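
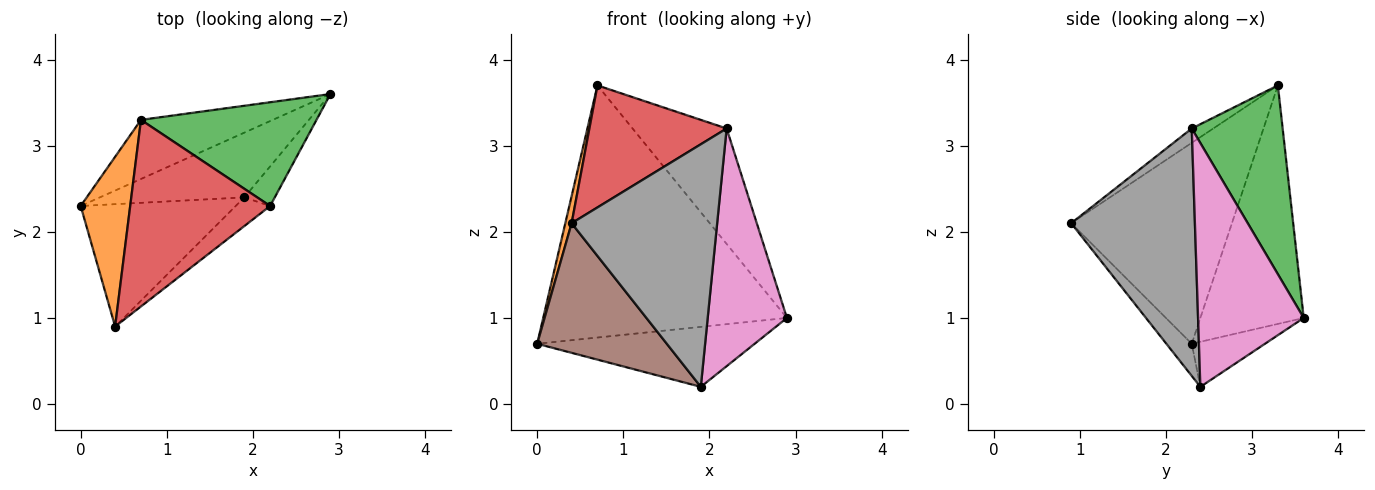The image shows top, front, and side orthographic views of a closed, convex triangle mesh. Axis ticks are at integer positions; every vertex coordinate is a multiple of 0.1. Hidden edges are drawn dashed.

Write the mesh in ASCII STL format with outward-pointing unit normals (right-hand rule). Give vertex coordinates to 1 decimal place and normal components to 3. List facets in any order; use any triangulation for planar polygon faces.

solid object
 facet normal -0.382 0.900 -0.211
  outer loop
   vertex 0.7 3.3 3.7
   vertex 2.9 3.6 1.0
   vertex 0.0 2.3 0.7
  endloop
 endfacet
 facet normal -0.970 -0.038 0.239
  outer loop
   vertex 0.7 3.3 3.7
   vertex 0.0 2.3 0.7
   vertex 0.4 0.9 2.1
  endloop
 endfacet
 facet normal 0.584 0.604 0.543
  outer loop
   vertex 2.2 2.3 3.2
   vertex 2.9 3.6 1.0
   vertex 0.7 3.3 3.7
  endloop
 endfacet
 facet normal -0.086 -0.545 0.834
  outer loop
   vertex 2.2 2.3 3.2
   vertex 0.7 3.3 3.7
   vertex 0.4 0.9 2.1
  endloop
 endfacet
 facet normal -0.223 0.663 -0.715
  outer loop
   vertex 1.9 2.4 0.2
   vertex 0.0 2.3 0.7
   vertex 2.9 3.6 1.0
  endloop
 endfacet
 facet normal -0.141 -0.720 -0.680
  outer loop
   vertex 1.9 2.4 0.2
   vertex 0.4 0.9 2.1
   vertex 0.0 2.3 0.7
  endloop
 endfacet
 facet normal 0.796 -0.597 -0.100
  outer loop
   vertex 1.9 2.4 0.2
   vertex 2.9 3.6 1.0
   vertex 2.2 2.3 3.2
  endloop
 endfacet
 facet normal 0.645 -0.759 -0.090
  outer loop
   vertex 1.9 2.4 0.2
   vertex 2.2 2.3 3.2
   vertex 0.4 0.9 2.1
  endloop
 endfacet
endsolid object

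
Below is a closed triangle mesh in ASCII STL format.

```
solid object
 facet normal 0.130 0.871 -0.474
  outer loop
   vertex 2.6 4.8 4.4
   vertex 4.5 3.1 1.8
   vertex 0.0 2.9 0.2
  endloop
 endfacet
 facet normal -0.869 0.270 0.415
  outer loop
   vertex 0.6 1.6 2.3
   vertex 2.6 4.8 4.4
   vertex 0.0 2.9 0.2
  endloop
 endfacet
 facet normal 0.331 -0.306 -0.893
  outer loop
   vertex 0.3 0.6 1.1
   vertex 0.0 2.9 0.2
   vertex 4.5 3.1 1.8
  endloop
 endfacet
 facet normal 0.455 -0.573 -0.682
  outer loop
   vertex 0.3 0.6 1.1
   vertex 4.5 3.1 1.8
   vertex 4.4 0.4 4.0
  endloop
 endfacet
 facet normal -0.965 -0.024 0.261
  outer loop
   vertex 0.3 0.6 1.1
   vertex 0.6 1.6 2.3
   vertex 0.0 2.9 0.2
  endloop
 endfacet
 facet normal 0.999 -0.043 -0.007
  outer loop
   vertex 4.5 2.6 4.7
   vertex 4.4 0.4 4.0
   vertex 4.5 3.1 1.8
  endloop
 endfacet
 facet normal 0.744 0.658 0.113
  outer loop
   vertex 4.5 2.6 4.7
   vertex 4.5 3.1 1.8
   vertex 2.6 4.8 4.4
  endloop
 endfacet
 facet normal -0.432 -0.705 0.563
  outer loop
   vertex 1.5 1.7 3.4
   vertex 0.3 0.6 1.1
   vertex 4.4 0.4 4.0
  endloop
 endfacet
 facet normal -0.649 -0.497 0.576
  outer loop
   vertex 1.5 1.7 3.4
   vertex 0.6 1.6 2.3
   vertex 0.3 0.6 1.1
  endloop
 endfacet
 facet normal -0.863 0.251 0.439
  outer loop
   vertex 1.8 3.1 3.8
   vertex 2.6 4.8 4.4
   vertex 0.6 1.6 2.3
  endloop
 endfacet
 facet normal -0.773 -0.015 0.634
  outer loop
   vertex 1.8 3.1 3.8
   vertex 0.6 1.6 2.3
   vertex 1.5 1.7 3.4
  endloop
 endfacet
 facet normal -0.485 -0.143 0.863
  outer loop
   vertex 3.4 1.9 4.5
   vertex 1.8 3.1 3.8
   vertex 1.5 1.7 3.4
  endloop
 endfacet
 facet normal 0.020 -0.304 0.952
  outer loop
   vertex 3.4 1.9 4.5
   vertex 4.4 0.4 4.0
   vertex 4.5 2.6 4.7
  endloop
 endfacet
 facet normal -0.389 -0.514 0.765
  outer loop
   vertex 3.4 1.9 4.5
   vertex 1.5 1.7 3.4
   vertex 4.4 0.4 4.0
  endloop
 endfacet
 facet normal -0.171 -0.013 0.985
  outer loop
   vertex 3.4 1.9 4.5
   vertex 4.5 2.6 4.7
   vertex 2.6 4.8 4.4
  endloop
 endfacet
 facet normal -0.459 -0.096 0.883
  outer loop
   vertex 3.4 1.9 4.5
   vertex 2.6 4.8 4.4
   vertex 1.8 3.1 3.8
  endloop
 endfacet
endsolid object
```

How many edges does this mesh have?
24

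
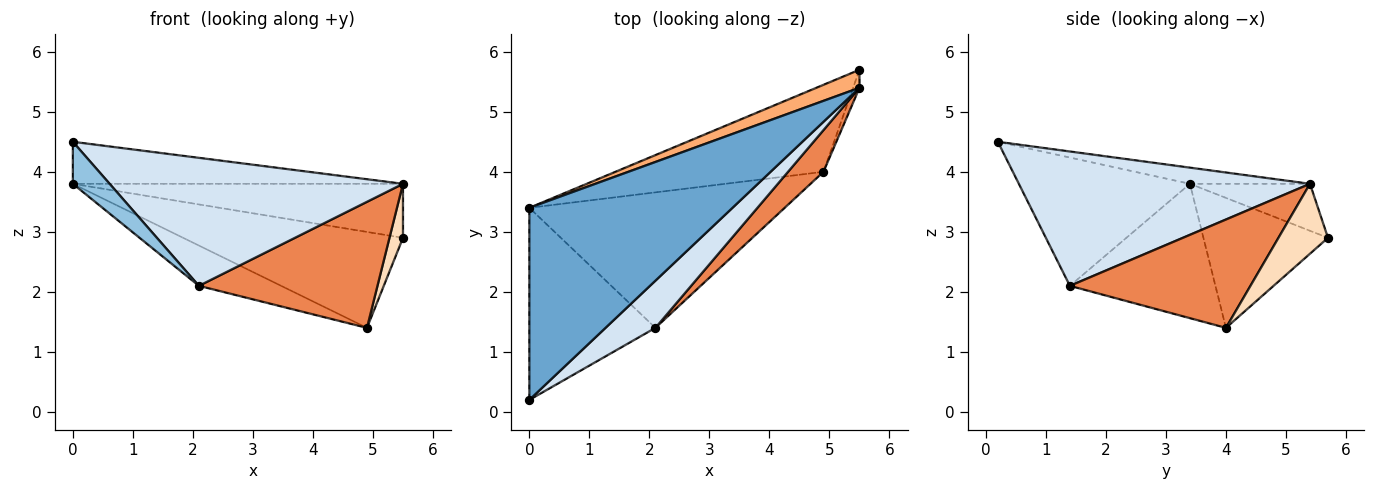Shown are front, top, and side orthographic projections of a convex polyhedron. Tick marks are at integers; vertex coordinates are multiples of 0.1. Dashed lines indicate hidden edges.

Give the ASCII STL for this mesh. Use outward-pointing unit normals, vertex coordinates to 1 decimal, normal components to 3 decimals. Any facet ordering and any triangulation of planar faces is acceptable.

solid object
 facet normal -0.077 0.213 0.974
  outer loop
   vertex 0.0 0.2 4.5
   vertex 5.5 5.4 3.8
   vertex 0.0 3.4 3.8
  endloop
 endfacet
 facet normal -0.705 -0.152 -0.693
  outer loop
   vertex 2.1 1.4 2.1
   vertex 0.0 0.2 4.5
   vertex 0.0 3.4 3.8
  endloop
 endfacet
 facet normal -0.450 0.255 -0.856
  outer loop
   vertex 2.1 1.4 2.1
   vertex 0.0 3.4 3.8
   vertex 4.9 4.0 1.4
  endloop
 endfacet
 facet normal 0.681 -0.687 0.253
  outer loop
   vertex 2.1 1.4 2.1
   vertex 5.5 5.4 3.8
   vertex 0.0 0.2 4.5
  endloop
 endfacet
 facet normal 0.693 -0.685 0.226
  outer loop
   vertex 2.1 1.4 2.1
   vertex 4.9 4.0 1.4
   vertex 5.5 5.4 3.8
  endloop
 endfacet
 facet normal -0.326 0.897 0.299
  outer loop
   vertex 5.5 5.7 2.9
   vertex 0.0 3.4 3.8
   vertex 5.5 5.4 3.8
  endloop
 endfacet
 facet normal -0.387 0.683 -0.619
  outer loop
   vertex 5.5 5.7 2.9
   vertex 4.9 4.0 1.4
   vertex 0.0 3.4 3.8
  endloop
 endfacet
 facet normal 0.961 -0.262 -0.087
  outer loop
   vertex 5.5 5.7 2.9
   vertex 5.5 5.4 3.8
   vertex 4.9 4.0 1.4
  endloop
 endfacet
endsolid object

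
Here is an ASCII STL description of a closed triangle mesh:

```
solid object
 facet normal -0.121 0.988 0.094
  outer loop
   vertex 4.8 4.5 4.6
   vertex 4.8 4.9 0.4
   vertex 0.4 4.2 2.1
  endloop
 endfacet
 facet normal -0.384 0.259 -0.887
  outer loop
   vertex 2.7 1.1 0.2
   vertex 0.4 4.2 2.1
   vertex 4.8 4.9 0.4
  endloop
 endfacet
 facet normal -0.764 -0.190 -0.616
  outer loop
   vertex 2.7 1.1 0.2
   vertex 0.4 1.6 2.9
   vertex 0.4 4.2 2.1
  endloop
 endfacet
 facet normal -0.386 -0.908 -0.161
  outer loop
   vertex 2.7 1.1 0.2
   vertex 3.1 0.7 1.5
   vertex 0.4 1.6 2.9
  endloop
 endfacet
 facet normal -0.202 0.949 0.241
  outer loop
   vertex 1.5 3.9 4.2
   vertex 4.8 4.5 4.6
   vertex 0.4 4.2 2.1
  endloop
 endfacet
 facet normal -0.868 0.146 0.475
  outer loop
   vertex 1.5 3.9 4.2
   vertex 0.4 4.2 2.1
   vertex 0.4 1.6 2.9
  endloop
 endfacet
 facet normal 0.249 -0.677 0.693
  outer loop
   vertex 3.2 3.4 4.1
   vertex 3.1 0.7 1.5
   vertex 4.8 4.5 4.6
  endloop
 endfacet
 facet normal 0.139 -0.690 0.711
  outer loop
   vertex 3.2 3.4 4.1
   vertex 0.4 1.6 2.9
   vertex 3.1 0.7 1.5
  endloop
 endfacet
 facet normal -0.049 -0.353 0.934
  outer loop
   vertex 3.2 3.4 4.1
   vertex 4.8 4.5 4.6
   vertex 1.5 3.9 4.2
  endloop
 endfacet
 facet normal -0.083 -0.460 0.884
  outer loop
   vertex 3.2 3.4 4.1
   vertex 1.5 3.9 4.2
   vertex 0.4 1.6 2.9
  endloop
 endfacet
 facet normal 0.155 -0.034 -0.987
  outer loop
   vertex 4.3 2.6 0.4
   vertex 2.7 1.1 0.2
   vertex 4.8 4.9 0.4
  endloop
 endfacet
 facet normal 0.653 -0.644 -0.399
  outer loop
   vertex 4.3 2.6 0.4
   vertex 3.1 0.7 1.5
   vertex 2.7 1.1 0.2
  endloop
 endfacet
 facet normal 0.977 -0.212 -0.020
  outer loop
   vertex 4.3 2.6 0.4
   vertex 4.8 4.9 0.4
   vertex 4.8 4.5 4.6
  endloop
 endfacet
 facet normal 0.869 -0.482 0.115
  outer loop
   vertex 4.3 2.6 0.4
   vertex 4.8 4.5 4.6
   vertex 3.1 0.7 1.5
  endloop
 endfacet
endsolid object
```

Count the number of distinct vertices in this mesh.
9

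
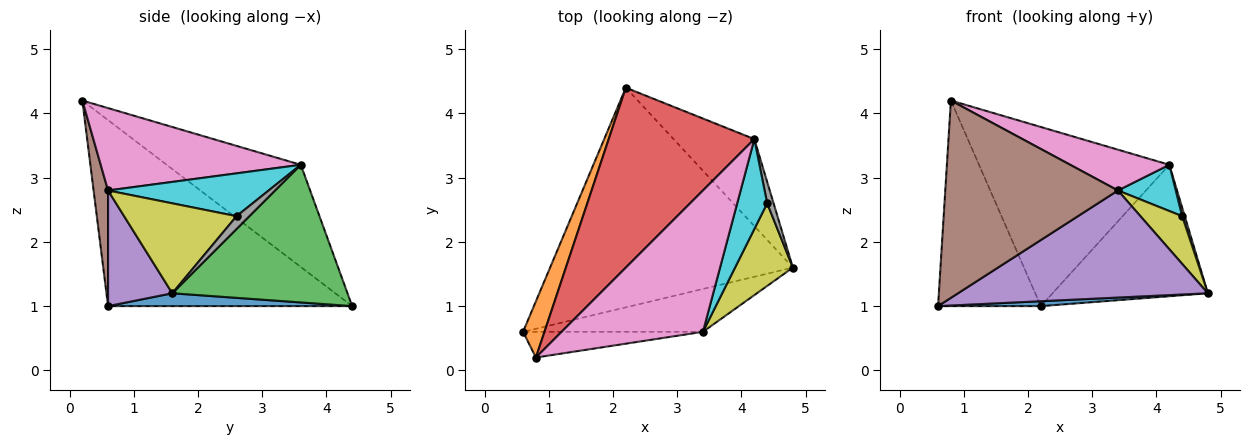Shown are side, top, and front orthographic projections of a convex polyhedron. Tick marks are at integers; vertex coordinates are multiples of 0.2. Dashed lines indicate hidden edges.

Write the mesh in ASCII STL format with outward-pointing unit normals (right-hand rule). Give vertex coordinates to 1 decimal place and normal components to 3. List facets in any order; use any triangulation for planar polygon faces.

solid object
 facet normal 0.053 -0.022 -0.998
  outer loop
   vertex 2.2 4.4 1.0
   vertex 4.8 1.6 1.2
   vertex 0.6 0.6 1.0
  endloop
 endfacet
 facet normal -0.916 0.386 0.106
  outer loop
   vertex 0.8 0.2 4.2
   vertex 2.2 4.4 1.0
   vertex 0.6 0.6 1.0
  endloop
 endfacet
 facet normal 0.685 0.607 -0.402
  outer loop
   vertex 4.2 3.6 3.2
   vertex 4.8 1.6 1.2
   vertex 2.2 4.4 1.0
  endloop
 endfacet
 facet normal -0.445 0.632 0.634
  outer loop
   vertex 4.2 3.6 3.2
   vertex 2.2 4.4 1.0
   vertex 0.8 0.2 4.2
  endloop
 endfacet
 facet normal 0.232 -0.903 -0.361
  outer loop
   vertex 3.4 0.6 2.8
   vertex 0.6 0.6 1.0
   vertex 4.8 1.6 1.2
  endloop
 endfacet
 facet normal 0.083 -0.988 -0.129
  outer loop
   vertex 3.4 0.6 2.8
   vertex 0.8 0.2 4.2
   vertex 0.6 0.6 1.0
  endloop
 endfacet
 facet normal 0.489 -0.242 0.838
  outer loop
   vertex 3.4 0.6 2.8
   vertex 4.2 3.6 3.2
   vertex 0.8 0.2 4.2
  endloop
 endfacet
 facet normal 0.880 -0.176 0.440
  outer loop
   vertex 4.4 2.6 2.4
   vertex 4.8 1.6 1.2
   vertex 4.2 3.6 3.2
  endloop
 endfacet
 facet normal 0.803 -0.298 0.516
  outer loop
   vertex 4.4 2.6 2.4
   vertex 3.4 0.6 2.8
   vertex 4.8 1.6 1.2
  endloop
 endfacet
 facet normal 0.786 -0.283 0.550
  outer loop
   vertex 4.4 2.6 2.4
   vertex 4.2 3.6 3.2
   vertex 3.4 0.6 2.8
  endloop
 endfacet
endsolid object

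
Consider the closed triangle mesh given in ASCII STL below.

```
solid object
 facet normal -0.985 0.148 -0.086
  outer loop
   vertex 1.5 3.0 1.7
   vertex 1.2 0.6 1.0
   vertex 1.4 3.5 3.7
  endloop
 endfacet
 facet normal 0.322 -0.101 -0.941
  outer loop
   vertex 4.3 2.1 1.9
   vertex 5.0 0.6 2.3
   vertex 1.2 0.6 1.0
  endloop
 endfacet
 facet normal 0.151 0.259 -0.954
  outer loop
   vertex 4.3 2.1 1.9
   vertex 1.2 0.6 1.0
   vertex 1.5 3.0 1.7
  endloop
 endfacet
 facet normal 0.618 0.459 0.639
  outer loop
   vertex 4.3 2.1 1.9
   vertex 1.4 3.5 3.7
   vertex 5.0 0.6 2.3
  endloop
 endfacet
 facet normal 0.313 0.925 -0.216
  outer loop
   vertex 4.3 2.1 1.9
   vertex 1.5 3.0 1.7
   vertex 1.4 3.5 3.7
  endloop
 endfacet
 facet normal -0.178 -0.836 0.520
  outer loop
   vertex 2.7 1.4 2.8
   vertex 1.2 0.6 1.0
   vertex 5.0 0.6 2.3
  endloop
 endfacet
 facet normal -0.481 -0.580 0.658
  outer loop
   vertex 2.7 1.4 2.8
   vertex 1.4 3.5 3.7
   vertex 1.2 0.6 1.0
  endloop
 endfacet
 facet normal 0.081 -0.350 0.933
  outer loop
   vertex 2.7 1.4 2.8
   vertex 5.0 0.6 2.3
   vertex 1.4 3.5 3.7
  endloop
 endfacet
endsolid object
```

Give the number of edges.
12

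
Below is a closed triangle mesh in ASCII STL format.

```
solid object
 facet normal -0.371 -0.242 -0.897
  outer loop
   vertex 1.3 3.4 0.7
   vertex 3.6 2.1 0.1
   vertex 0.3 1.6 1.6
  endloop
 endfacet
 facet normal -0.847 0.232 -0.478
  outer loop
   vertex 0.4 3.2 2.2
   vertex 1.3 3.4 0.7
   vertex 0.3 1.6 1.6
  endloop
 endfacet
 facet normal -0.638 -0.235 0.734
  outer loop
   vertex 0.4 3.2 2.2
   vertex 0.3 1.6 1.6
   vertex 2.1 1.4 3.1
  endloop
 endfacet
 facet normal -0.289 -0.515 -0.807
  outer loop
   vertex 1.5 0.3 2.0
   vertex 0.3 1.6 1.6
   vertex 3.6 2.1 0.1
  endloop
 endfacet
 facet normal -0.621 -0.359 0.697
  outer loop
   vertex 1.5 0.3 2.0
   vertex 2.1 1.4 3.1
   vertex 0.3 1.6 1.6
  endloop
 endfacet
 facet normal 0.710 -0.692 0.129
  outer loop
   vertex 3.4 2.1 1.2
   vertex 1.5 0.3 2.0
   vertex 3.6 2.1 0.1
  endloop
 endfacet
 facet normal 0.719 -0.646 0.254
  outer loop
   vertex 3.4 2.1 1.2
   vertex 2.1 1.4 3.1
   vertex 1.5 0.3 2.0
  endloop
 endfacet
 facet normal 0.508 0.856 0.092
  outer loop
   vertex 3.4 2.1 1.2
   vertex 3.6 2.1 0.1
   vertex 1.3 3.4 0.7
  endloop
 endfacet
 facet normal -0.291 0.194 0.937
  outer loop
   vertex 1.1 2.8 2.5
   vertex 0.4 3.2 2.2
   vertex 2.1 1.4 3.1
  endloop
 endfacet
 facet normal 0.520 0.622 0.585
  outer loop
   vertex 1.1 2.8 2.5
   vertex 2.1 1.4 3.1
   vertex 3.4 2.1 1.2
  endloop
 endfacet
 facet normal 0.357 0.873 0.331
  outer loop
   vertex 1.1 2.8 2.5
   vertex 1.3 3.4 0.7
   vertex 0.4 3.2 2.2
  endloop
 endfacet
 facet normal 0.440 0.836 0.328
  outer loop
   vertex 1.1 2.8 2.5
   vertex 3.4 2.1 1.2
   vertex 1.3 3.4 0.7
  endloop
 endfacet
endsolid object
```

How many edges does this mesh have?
18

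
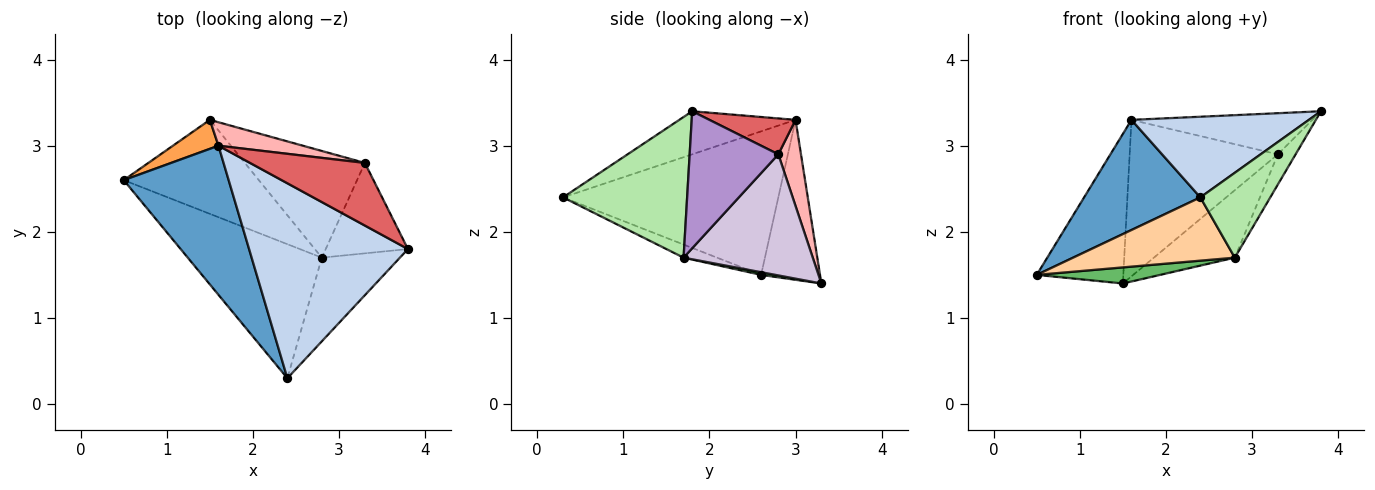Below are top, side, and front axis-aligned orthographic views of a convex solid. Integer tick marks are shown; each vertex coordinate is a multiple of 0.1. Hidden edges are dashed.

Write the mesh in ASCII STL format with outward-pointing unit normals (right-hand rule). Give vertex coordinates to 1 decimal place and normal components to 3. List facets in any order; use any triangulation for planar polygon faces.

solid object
 facet normal -0.740 -0.400 0.541
  outer loop
   vertex 1.6 3.0 3.3
   vertex 0.5 2.6 1.5
   vertex 2.4 0.3 2.4
  endloop
 endfacet
 facet normal -0.243 -0.371 0.896
  outer loop
   vertex 1.6 3.0 3.3
   vertex 2.4 0.3 2.4
   vertex 3.8 1.8 3.4
  endloop
 endfacet
 facet normal -0.556 0.816 0.158
  outer loop
   vertex 1.6 3.0 3.3
   vertex 1.5 3.3 1.4
   vertex 0.5 2.6 1.5
  endloop
 endfacet
 facet normal -0.088 -0.425 -0.901
  outer loop
   vertex 2.8 1.7 1.7
   vertex 2.4 0.3 2.4
   vertex 0.5 2.6 1.5
  endloop
 endfacet
 facet normal 0.020 -0.169 -0.985
  outer loop
   vertex 2.8 1.7 1.7
   vertex 0.5 2.6 1.5
   vertex 1.5 3.3 1.4
  endloop
 endfacet
 facet normal 0.784 -0.442 -0.435
  outer loop
   vertex 2.8 1.7 1.7
   vertex 3.8 1.8 3.4
   vertex 2.4 0.3 2.4
  endloop
 endfacet
 facet normal 0.253 0.531 0.809
  outer loop
   vertex 3.3 2.8 2.9
   vertex 1.6 3.0 3.3
   vertex 3.8 1.8 3.4
  endloop
 endfacet
 facet normal 0.150 0.978 0.147
  outer loop
   vertex 3.3 2.8 2.9
   vertex 1.5 3.3 1.4
   vertex 1.6 3.0 3.3
  endloop
 endfacet
 facet normal 0.845 0.169 -0.507
  outer loop
   vertex 3.3 2.8 2.9
   vertex 3.8 1.8 3.4
   vertex 2.8 1.7 1.7
  endloop
 endfacet
 facet normal 0.649 0.407 -0.643
  outer loop
   vertex 3.3 2.8 2.9
   vertex 2.8 1.7 1.7
   vertex 1.5 3.3 1.4
  endloop
 endfacet
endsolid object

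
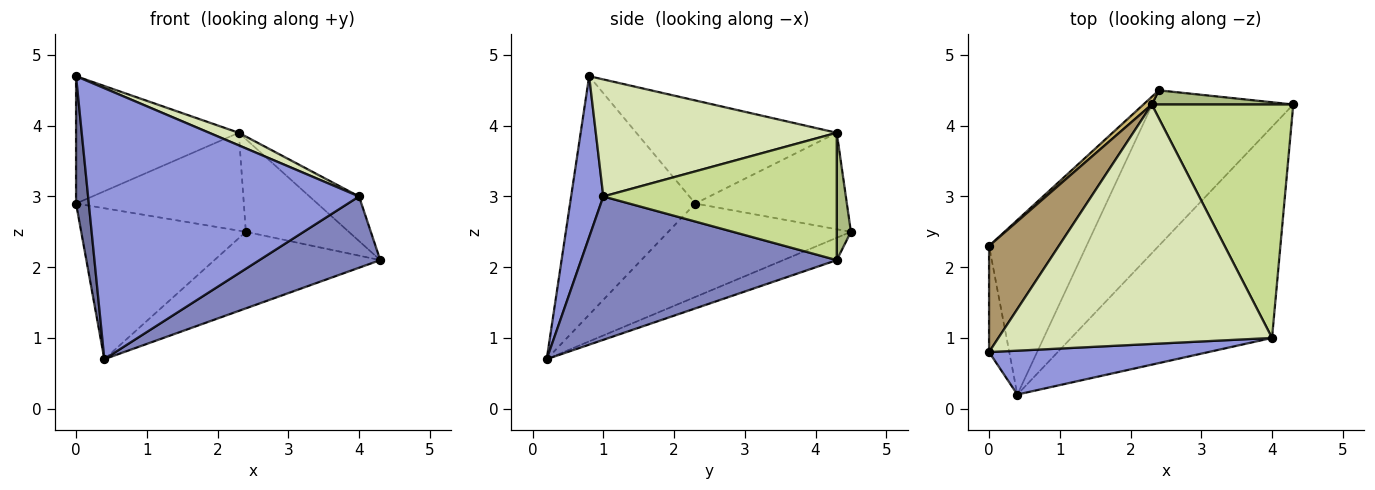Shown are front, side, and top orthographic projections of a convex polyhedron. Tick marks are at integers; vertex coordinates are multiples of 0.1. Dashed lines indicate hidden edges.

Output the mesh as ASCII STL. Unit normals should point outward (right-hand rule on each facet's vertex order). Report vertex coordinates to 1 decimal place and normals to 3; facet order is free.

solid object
 facet normal -0.991 -0.101 -0.084
  outer loop
   vertex 0.0 0.8 4.7
   vertex 0.0 2.3 2.9
   vertex 0.4 0.2 0.7
  endloop
 endfacet
 facet normal 0.560 -0.265 -0.785
  outer loop
   vertex 4.0 1.0 3.0
   vertex 0.4 0.2 0.7
   vertex 4.3 4.3 2.1
  endloop
 endfacet
 facet normal 0.116 -0.980 0.159
  outer loop
   vertex 4.0 1.0 3.0
   vertex 0.0 0.8 4.7
   vertex 0.4 0.2 0.7
  endloop
 endfacet
 facet normal -0.587 0.529 -0.612
  outer loop
   vertex 2.4 4.5 2.5
   vertex 0.4 0.2 0.7
   vertex 0.0 2.3 2.9
  endloop
 endfacet
 facet normal -0.141 0.437 -0.888
  outer loop
   vertex 2.4 4.5 2.5
   vertex 4.3 4.3 2.1
   vertex 0.4 0.2 0.7
  endloop
 endfacet
 facet normal 0.135 0.980 0.150
  outer loop
   vertex 2.3 4.3 3.9
   vertex 4.3 4.3 2.1
   vertex 2.4 4.5 2.5
  endloop
 endfacet
 facet normal 0.662 0.140 0.736
  outer loop
   vertex 2.3 4.3 3.9
   vertex 4.0 1.0 3.0
   vertex 4.3 4.3 2.1
  endloop
 endfacet
 facet normal 0.393 -0.048 0.918
  outer loop
   vertex 2.3 4.3 3.9
   vertex 0.0 0.8 4.7
   vertex 4.0 1.0 3.0
  endloop
 endfacet
 facet normal -0.687 0.558 0.465
  outer loop
   vertex 2.3 4.3 3.9
   vertex 0.0 2.3 2.9
   vertex 0.0 0.8 4.7
  endloop
 endfacet
 facet normal -0.669 0.741 0.058
  outer loop
   vertex 2.3 4.3 3.9
   vertex 2.4 4.5 2.5
   vertex 0.0 2.3 2.9
  endloop
 endfacet
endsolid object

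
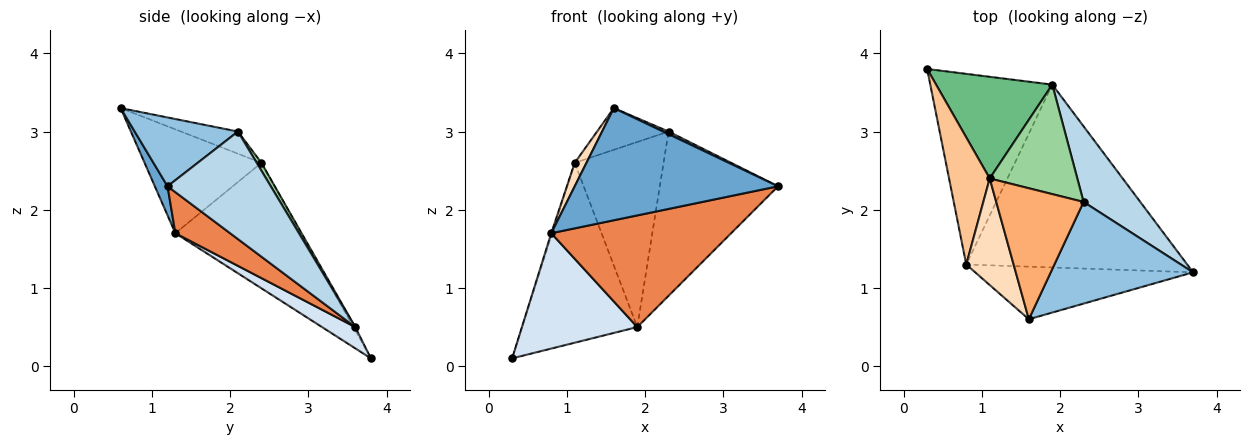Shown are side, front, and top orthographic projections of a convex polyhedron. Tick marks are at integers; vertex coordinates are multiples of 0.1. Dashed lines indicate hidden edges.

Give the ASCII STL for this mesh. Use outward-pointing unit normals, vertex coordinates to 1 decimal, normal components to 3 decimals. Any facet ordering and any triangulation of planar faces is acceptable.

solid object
 facet normal 0.057 -0.904 -0.424
  outer loop
   vertex 0.8 1.3 1.7
   vertex 3.7 1.2 2.3
   vertex 1.6 0.6 3.3
  endloop
 endfacet
 facet normal 0.435 -0.023 0.900
  outer loop
   vertex 2.3 2.1 3.0
   vertex 1.6 0.6 3.3
   vertex 3.7 1.2 2.3
  endloop
 endfacet
 facet normal 0.621 0.712 0.328
  outer loop
   vertex 1.9 3.6 0.5
   vertex 2.3 2.1 3.0
   vertex 3.7 1.2 2.3
  endloop
 endfacet
 facet normal 0.148 -0.512 -0.846
  outer loop
   vertex 1.9 3.6 0.5
   vertex 0.8 1.3 1.7
   vertex 0.3 3.8 0.1
  endloop
 endfacet
 facet normal 0.157 -0.515 -0.843
  outer loop
   vertex 1.9 3.6 0.5
   vertex 3.7 1.2 2.3
   vertex 0.8 1.3 1.7
  endloop
 endfacet
 facet normal -0.235 0.295 0.926
  outer loop
   vertex 1.1 2.4 2.6
   vertex 1.6 0.6 3.3
   vertex 2.3 2.1 3.0
  endloop
 endfacet
 facet normal -0.951 0.007 0.308
  outer loop
   vertex 1.1 2.4 2.6
   vertex 0.3 3.8 0.1
   vertex 0.8 1.3 1.7
  endloop
 endfacet
 facet normal -0.906 -0.091 0.413
  outer loop
   vertex 1.1 2.4 2.6
   vertex 0.8 1.3 1.7
   vertex 1.6 0.6 3.3
  endloop
 endfacet
 facet normal -0.014 0.870 0.492
  outer loop
   vertex 1.1 2.4 2.6
   vertex 1.9 3.6 0.5
   vertex 0.3 3.8 0.1
  endloop
 endfacet
 facet normal 0.045 0.860 0.509
  outer loop
   vertex 1.1 2.4 2.6
   vertex 2.3 2.1 3.0
   vertex 1.9 3.6 0.5
  endloop
 endfacet
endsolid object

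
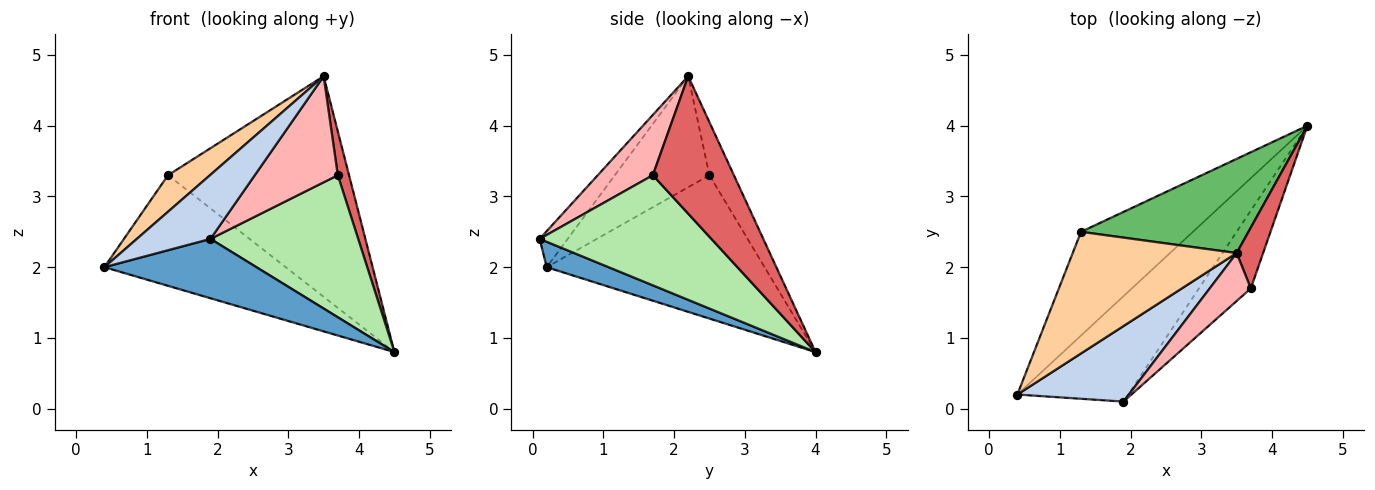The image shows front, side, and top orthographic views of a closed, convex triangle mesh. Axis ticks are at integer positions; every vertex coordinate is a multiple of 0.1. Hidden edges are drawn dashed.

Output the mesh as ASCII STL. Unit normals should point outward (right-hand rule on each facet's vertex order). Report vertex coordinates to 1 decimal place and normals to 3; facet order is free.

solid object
 facet normal 0.196 -0.481 -0.855
  outer loop
   vertex 1.9 0.1 2.4
   vertex 0.4 0.2 2.0
   vertex 4.5 4.0 0.8
  endloop
 endfacet
 facet normal -0.239 -0.628 0.740
  outer loop
   vertex 3.5 2.2 4.7
   vertex 0.4 0.2 2.0
   vertex 1.9 0.1 2.4
  endloop
 endfacet
 facet normal -0.659 0.549 -0.514
  outer loop
   vertex 1.3 2.5 3.3
   vertex 4.5 4.0 0.8
   vertex 0.4 0.2 2.0
  endloop
 endfacet
 facet normal -0.544 -0.241 0.804
  outer loop
   vertex 1.3 2.5 3.3
   vertex 0.4 0.2 2.0
   vertex 3.5 2.2 4.7
  endloop
 endfacet
 facet normal -0.123 0.913 0.390
  outer loop
   vertex 1.3 2.5 3.3
   vertex 3.5 2.2 4.7
   vertex 4.5 4.0 0.8
  endloop
 endfacet
 facet normal 0.714 -0.614 -0.336
  outer loop
   vertex 3.7 1.7 3.3
   vertex 1.9 0.1 2.4
   vertex 4.5 4.0 0.8
  endloop
 endfacet
 facet normal 0.973 -0.135 0.187
  outer loop
   vertex 3.7 1.7 3.3
   vertex 4.5 4.0 0.8
   vertex 3.5 2.2 4.7
  endloop
 endfacet
 facet normal 0.517 -0.780 0.352
  outer loop
   vertex 3.7 1.7 3.3
   vertex 3.5 2.2 4.7
   vertex 1.9 0.1 2.4
  endloop
 endfacet
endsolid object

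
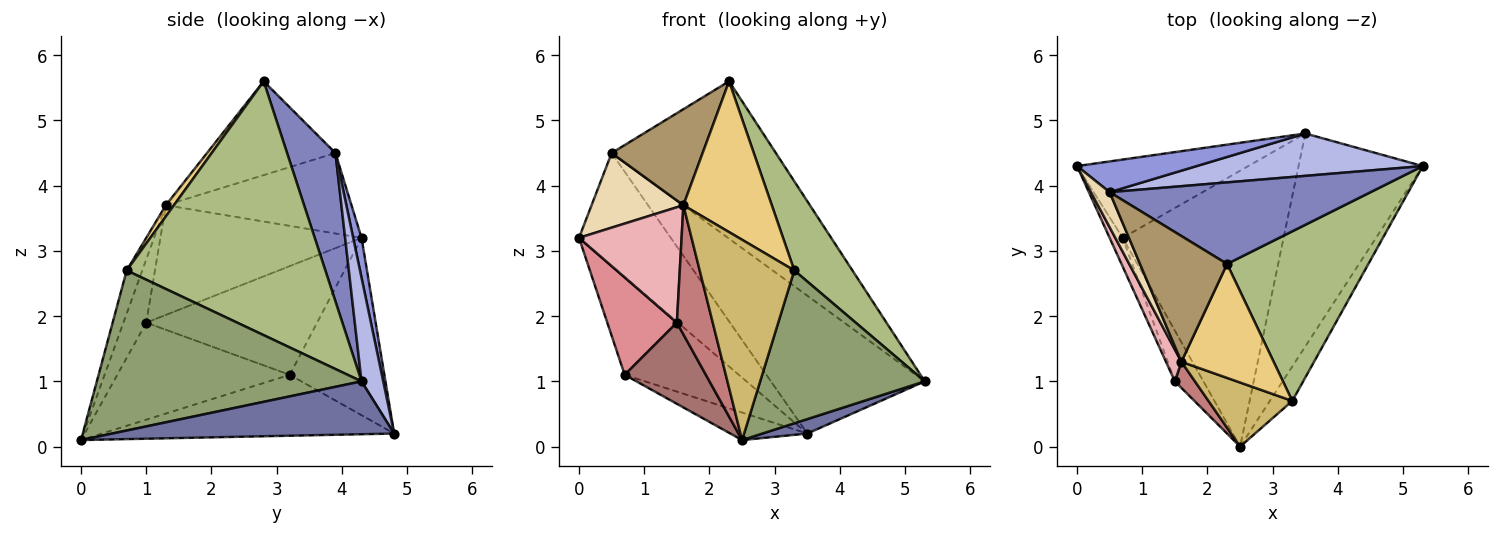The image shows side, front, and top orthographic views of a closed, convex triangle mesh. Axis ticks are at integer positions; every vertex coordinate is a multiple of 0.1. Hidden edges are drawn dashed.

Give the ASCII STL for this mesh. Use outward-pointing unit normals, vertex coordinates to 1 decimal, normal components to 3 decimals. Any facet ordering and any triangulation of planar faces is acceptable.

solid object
 facet normal 0.391 -0.062 -0.918
  outer loop
   vertex 3.5 4.8 0.2
   vertex 5.3 4.3 1.0
   vertex 2.5 0.0 0.1
  endloop
 endfacet
 facet normal 0.253 0.859 0.445
  outer loop
   vertex 0.5 3.9 4.5
   vertex 2.3 2.8 5.6
   vertex 5.3 4.3 1.0
  endloop
 endfacet
 facet normal 0.087 0.961 0.262
  outer loop
   vertex 0.5 3.9 4.5
   vertex 3.5 4.8 0.2
   vertex 0.0 4.3 3.2
  endloop
 endfacet
 facet normal 0.134 0.947 0.291
  outer loop
   vertex 0.5 3.9 4.5
   vertex 5.3 4.3 1.0
   vertex 3.5 4.8 0.2
  endloop
 endfacet
 facet normal 0.843 -0.524 -0.118
  outer loop
   vertex 3.3 0.7 2.7
   vertex 2.5 0.0 0.1
   vertex 5.3 4.3 1.0
  endloop
 endfacet
 facet normal 0.846 -0.248 0.471
  outer loop
   vertex 3.3 0.7 2.7
   vertex 5.3 4.3 1.0
   vertex 2.3 2.8 5.6
  endloop
 endfacet
 facet normal -0.543 0.656 -0.524
  outer loop
   vertex 0.7 3.2 1.1
   vertex 0.0 4.3 3.2
   vertex 3.5 4.8 0.2
  endloop
 endfacet
 facet normal -0.352 0.093 -0.931
  outer loop
   vertex 0.7 3.2 1.1
   vertex 3.5 4.8 0.2
   vertex 2.5 0.0 0.1
  endloop
 endfacet
 facet normal -0.651 -0.461 0.604
  outer loop
   vertex 1.6 1.3 3.7
   vertex 2.3 2.8 5.6
   vertex 0.5 3.9 4.5
  endloop
 endfacet
 facet normal -0.155 -0.941 0.301
  outer loop
   vertex 1.6 1.3 3.7
   vertex 2.5 0.0 0.1
   vertex 3.3 0.7 2.7
  endloop
 endfacet
 facet normal 0.073 -0.796 0.601
  outer loop
   vertex 1.6 1.3 3.7
   vertex 3.3 0.7 2.7
   vertex 2.3 2.8 5.6
  endloop
 endfacet
 facet normal -0.878 -0.434 0.204
  outer loop
   vertex 1.6 1.3 3.7
   vertex 0.5 3.9 4.5
   vertex 0.0 4.3 3.2
  endloop
 endfacet
 facet normal -0.874 -0.411 -0.257
  outer loop
   vertex 1.5 1.0 1.9
   vertex 0.7 3.2 1.1
   vertex 2.5 0.0 0.1
  endloop
 endfacet
 facet normal -0.529 -0.832 0.168
  outer loop
   vertex 1.5 1.0 1.9
   vertex 2.5 0.0 0.1
   vertex 1.6 1.3 3.7
  endloop
 endfacet
 facet normal -0.920 -0.375 -0.110
  outer loop
   vertex 1.5 1.0 1.9
   vertex 0.0 4.3 3.2
   vertex 0.7 3.2 1.1
  endloop
 endfacet
 facet normal -0.884 -0.451 0.124
  outer loop
   vertex 1.5 1.0 1.9
   vertex 1.6 1.3 3.7
   vertex 0.0 4.3 3.2
  endloop
 endfacet
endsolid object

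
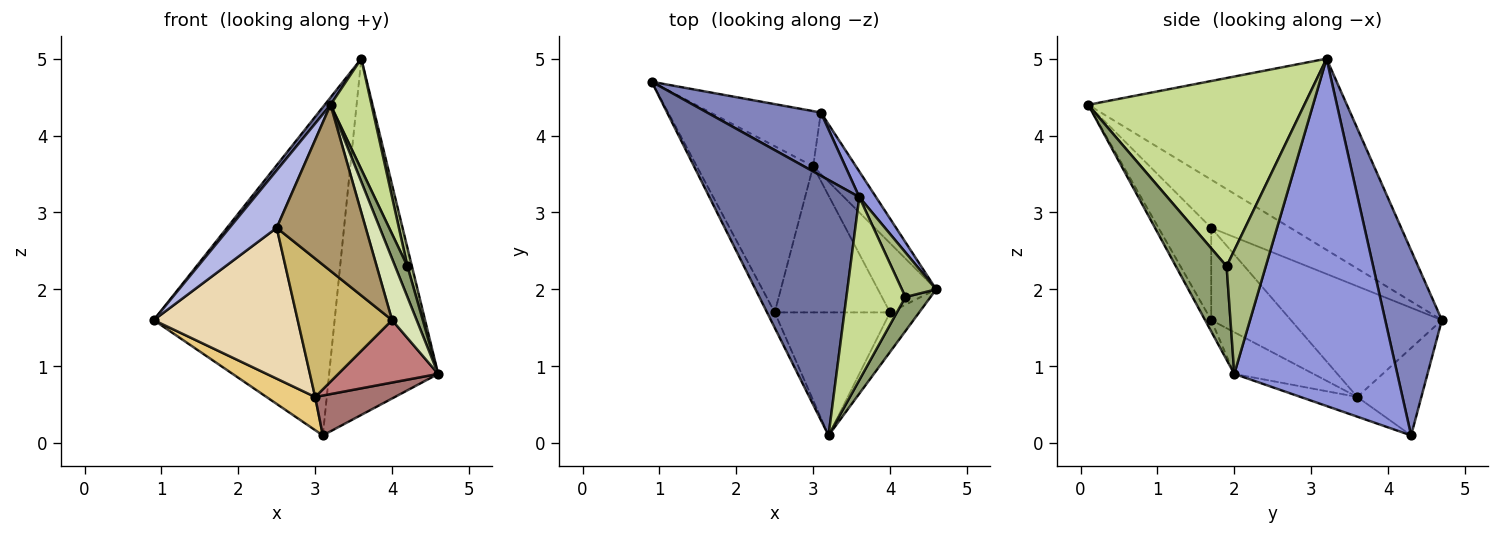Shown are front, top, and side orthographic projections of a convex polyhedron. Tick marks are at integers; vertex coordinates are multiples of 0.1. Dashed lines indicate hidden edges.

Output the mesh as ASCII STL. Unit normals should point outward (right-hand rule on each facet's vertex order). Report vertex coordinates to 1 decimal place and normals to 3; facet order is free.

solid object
 facet normal -0.787 -0.018 0.617
  outer loop
   vertex 3.6 3.2 5.0
   vertex 0.9 4.7 1.6
   vertex 3.2 0.1 4.4
  endloop
 endfacet
 facet normal 0.294 0.939 0.181
  outer loop
   vertex 3.1 4.3 0.1
   vertex 0.9 4.7 1.6
   vertex 3.6 3.2 5.0
  endloop
 endfacet
 facet normal 0.831 0.556 0.040
  outer loop
   vertex 3.1 4.3 0.1
   vertex 3.6 3.2 5.0
   vertex 4.6 2.0 0.9
  endloop
 endfacet
 facet normal -0.851 -0.508 -0.136
  outer loop
   vertex 2.5 1.7 2.8
   vertex 3.2 0.1 4.4
   vertex 0.9 4.7 1.6
  endloop
 endfacet
 facet normal 0.940 -0.228 0.252
  outer loop
   vertex 4.2 1.9 2.3
   vertex 3.2 0.1 4.4
   vertex 4.6 2.0 0.9
  endloop
 endfacet
 facet normal 0.958 -0.110 0.266
  outer loop
   vertex 4.2 1.9 2.3
   vertex 4.6 2.0 0.9
   vertex 3.6 3.2 5.0
  endloop
 endfacet
 facet normal 0.939 -0.178 0.294
  outer loop
   vertex 4.2 1.9 2.3
   vertex 3.6 3.2 5.0
   vertex 3.2 0.1 4.4
  endloop
 endfacet
 facet normal -0.206 -0.823 -0.529
  outer loop
   vertex 4.0 1.7 1.6
   vertex 4.6 2.0 0.9
   vertex 3.2 0.1 4.4
  endloop
 endfacet
 facet normal -0.430 -0.726 -0.537
  outer loop
   vertex 4.0 1.7 1.6
   vertex 3.2 0.1 4.4
   vertex 2.5 1.7 2.8
  endloop
 endfacet
 facet normal -0.502 -0.595 -0.628
  outer loop
   vertex 3.0 3.6 0.6
   vertex 4.0 1.7 1.6
   vertex 2.5 1.7 2.8
  endloop
 endfacet
 facet normal -0.561 -0.427 -0.709
  outer loop
   vertex 3.0 3.6 0.6
   vertex 0.9 4.7 1.6
   vertex 3.1 4.3 0.1
  endloop
 endfacet
 facet normal -0.576 -0.549 -0.605
  outer loop
   vertex 3.0 3.6 0.6
   vertex 2.5 1.7 2.8
   vertex 0.9 4.7 1.6
  endloop
 endfacet
 facet normal -0.361 -0.507 -0.783
  outer loop
   vertex 3.0 3.6 0.6
   vertex 3.1 4.3 0.1
   vertex 4.6 2.0 0.9
  endloop
 endfacet
 facet normal -0.469 -0.592 -0.656
  outer loop
   vertex 3.0 3.6 0.6
   vertex 4.6 2.0 0.9
   vertex 4.0 1.7 1.6
  endloop
 endfacet
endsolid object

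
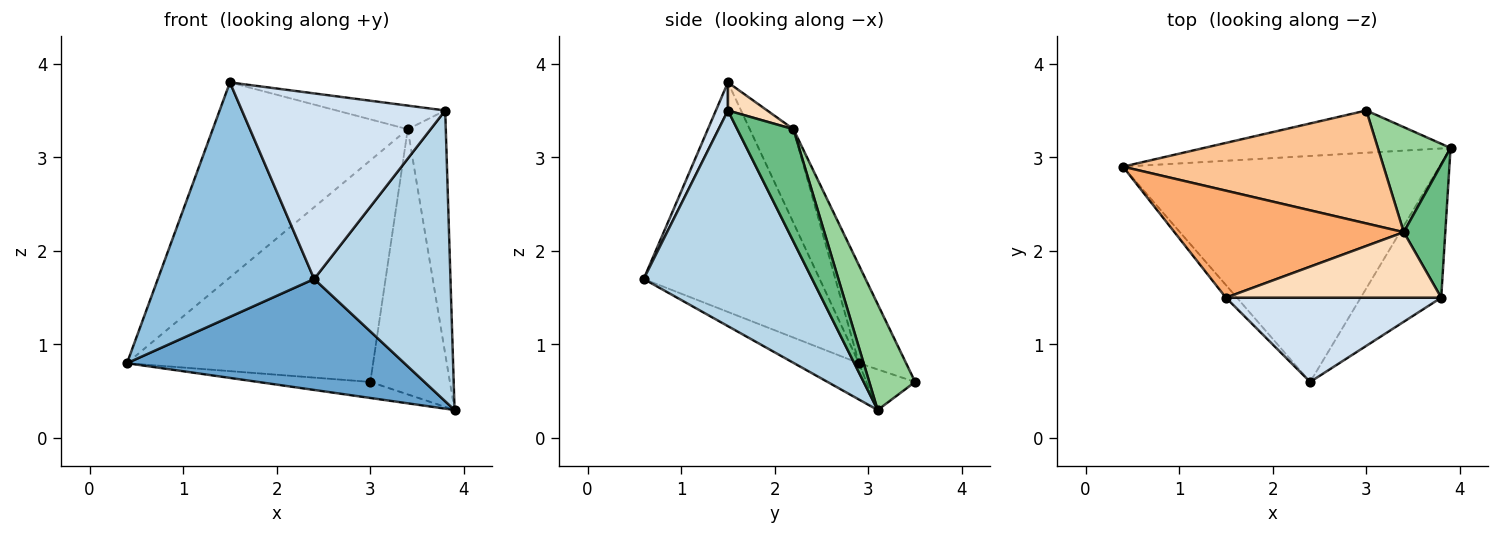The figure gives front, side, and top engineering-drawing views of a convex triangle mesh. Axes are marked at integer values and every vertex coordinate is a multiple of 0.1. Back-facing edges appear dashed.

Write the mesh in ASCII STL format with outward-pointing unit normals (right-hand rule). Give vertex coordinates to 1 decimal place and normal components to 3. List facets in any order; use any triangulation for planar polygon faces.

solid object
 facet normal -0.102 -0.439 -0.893
  outer loop
   vertex 2.4 0.6 1.7
   vertex 0.4 2.9 0.8
   vertex 3.9 3.1 0.3
  endloop
 endfacet
 facet normal -0.747 -0.664 -0.036
  outer loop
   vertex 1.5 1.5 3.8
   vertex 0.4 2.9 0.8
   vertex 2.4 0.6 1.7
  endloop
 endfacet
 facet normal 0.747 -0.604 -0.279
  outer loop
   vertex 3.8 1.5 3.5
   vertex 2.4 0.6 1.7
   vertex 3.9 3.1 0.3
  endloop
 endfacet
 facet normal 0.054 -0.909 0.413
  outer loop
   vertex 3.8 1.5 3.5
   vertex 1.5 1.5 3.8
   vertex 2.4 0.6 1.7
  endloop
 endfacet
 facet normal -0.152 0.351 -0.924
  outer loop
   vertex 3.0 3.5 0.6
   vertex 3.9 3.1 0.3
   vertex 0.4 2.9 0.8
  endloop
 endfacet
 facet normal -0.193 0.860 0.472
  outer loop
   vertex 3.4 2.2 3.3
   vertex 0.4 2.9 0.8
   vertex 1.5 1.5 3.8
  endloop
 endfacet
 facet normal -0.168 0.878 0.448
  outer loop
   vertex 3.4 2.2 3.3
   vertex 3.0 3.5 0.6
   vertex 0.4 2.9 0.8
  endloop
 endfacet
 facet normal 0.122 0.336 0.934
  outer loop
   vertex 3.4 2.2 3.3
   vertex 1.5 1.5 3.8
   vertex 3.8 1.5 3.5
  endloop
 endfacet
 facet normal 0.792 0.536 0.293
  outer loop
   vertex 3.4 2.2 3.3
   vertex 3.8 1.5 3.5
   vertex 3.9 3.1 0.3
  endloop
 endfacet
 facet normal 0.472 0.819 0.325
  outer loop
   vertex 3.4 2.2 3.3
   vertex 3.9 3.1 0.3
   vertex 3.0 3.5 0.6
  endloop
 endfacet
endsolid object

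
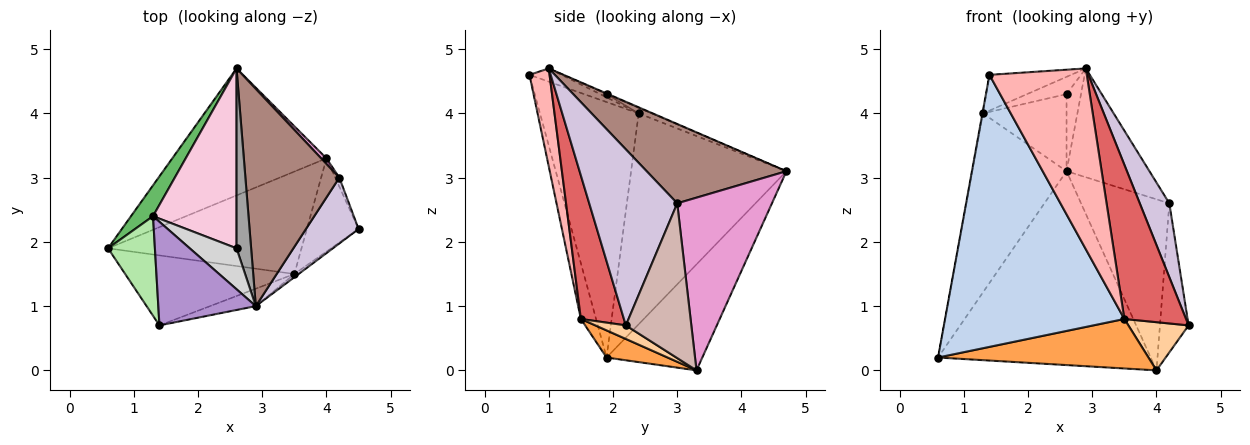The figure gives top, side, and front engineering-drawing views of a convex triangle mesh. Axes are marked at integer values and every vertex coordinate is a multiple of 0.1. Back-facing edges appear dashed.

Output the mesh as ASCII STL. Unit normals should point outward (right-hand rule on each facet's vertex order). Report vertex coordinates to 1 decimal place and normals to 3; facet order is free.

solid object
 facet normal -0.353 0.783 -0.513
  outer loop
   vertex 4.0 3.3 0.0
   vertex 0.6 1.9 0.2
   vertex 2.6 4.7 3.1
  endloop
 endfacet
 facet normal -0.082 -0.965 -0.248
  outer loop
   vertex 3.5 1.5 0.8
   vertex 1.4 0.7 4.6
   vertex 0.6 1.9 0.2
  endloop
 endfacet
 facet normal 0.125 -0.432 -0.893
  outer loop
   vertex 3.5 1.5 0.8
   vertex 0.6 1.9 0.2
   vertex 4.0 3.3 0.0
  endloop
 endfacet
 facet normal 0.227 -0.447 -0.865
  outer loop
   vertex 3.5 1.5 0.8
   vertex 4.0 3.3 0.0
   vertex 4.5 2.2 0.7
  endloop
 endfacet
 facet normal -0.852 0.516 0.089
  outer loop
   vertex 1.3 2.4 4.0
   vertex 2.6 4.7 3.1
   vertex 0.6 1.9 0.2
  endloop
 endfacet
 facet normal -0.984 0.006 0.180
  outer loop
   vertex 1.3 2.4 4.0
   vertex 0.6 1.9 0.2
   vertex 1.4 0.7 4.6
  endloop
 endfacet
 facet normal 0.572 -0.820 -0.017
  outer loop
   vertex 2.9 1.0 4.7
   vertex 3.5 1.5 0.8
   vertex 4.5 2.2 0.7
  endloop
 endfacet
 facet normal 0.201 -0.975 -0.094
  outer loop
   vertex 2.9 1.0 4.7
   vertex 1.4 0.7 4.6
   vertex 3.5 1.5 0.8
  endloop
 endfacet
 facet normal -0.127 0.323 0.938
  outer loop
   vertex 2.9 1.0 4.7
   vertex 1.3 2.4 4.0
   vertex 1.4 0.7 4.6
  endloop
 endfacet
 facet normal 0.912 -0.306 0.273
  outer loop
   vertex 4.2 3.0 2.6
   vertex 2.9 1.0 4.7
   vertex 4.5 2.2 0.7
  endloop
 endfacet
 facet normal 0.603 0.357 0.713
  outer loop
   vertex 4.2 3.0 2.6
   vertex 2.6 4.7 3.1
   vertex 2.9 1.0 4.7
  endloop
 endfacet
 facet normal 0.916 0.401 -0.024
  outer loop
   vertex 4.2 3.0 2.6
   vertex 4.5 2.2 0.7
   vertex 4.0 3.3 0.0
  endloop
 endfacet
 facet normal 0.731 0.682 0.022
  outer loop
   vertex 4.2 3.0 2.6
   vertex 4.0 3.3 0.0
   vertex 2.6 4.7 3.1
  endloop
 endfacet
 facet normal -0.060 0.393 0.917
  outer loop
   vertex 2.6 1.9 4.3
   vertex 2.6 4.7 3.1
   vertex 1.3 2.4 4.0
  endloop
 endfacet
 facet normal -0.044 0.394 0.918
  outer loop
   vertex 2.6 1.9 4.3
   vertex 2.9 1.0 4.7
   vertex 2.6 4.7 3.1
  endloop
 endfacet
 facet normal -0.063 0.388 0.920
  outer loop
   vertex 2.6 1.9 4.3
   vertex 1.3 2.4 4.0
   vertex 2.9 1.0 4.7
  endloop
 endfacet
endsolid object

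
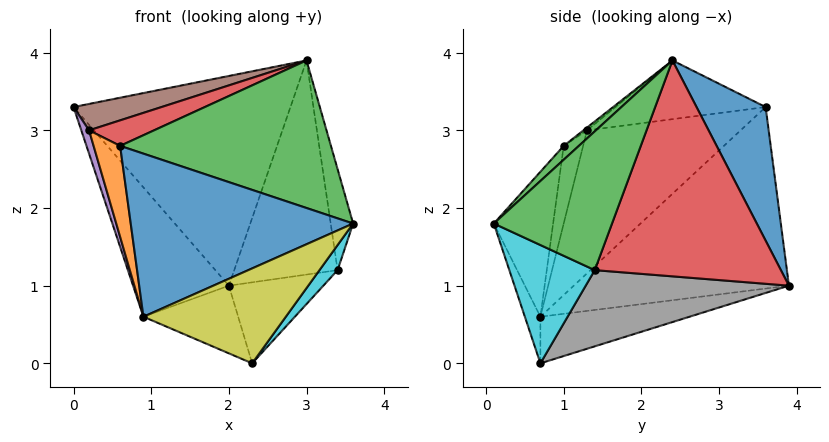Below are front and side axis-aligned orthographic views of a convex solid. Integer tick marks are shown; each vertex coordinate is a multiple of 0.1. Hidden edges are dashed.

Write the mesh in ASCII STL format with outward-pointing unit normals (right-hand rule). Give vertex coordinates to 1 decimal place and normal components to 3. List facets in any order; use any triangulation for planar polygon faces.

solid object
 facet normal 0.283 0.888 0.362
  outer loop
   vertex 3.0 2.4 3.9
   vertex 2.0 3.9 1.0
   vertex 0.0 3.6 3.3
  endloop
 endfacet
 facet normal -0.734 0.327 -0.596
  outer loop
   vertex 0.9 0.7 0.6
   vertex 0.0 3.6 3.3
   vertex 2.0 3.9 1.0
  endloop
 endfacet
 facet normal 0.980 0.186 0.076
  outer loop
   vertex 3.4 1.4 1.2
   vertex 3.0 2.4 3.9
   vertex 3.6 0.1 1.8
  endloop
 endfacet
 facet normal 0.873 0.485 -0.050
  outer loop
   vertex 3.4 1.4 1.2
   vertex 2.0 3.9 1.0
   vertex 3.0 2.4 3.9
  endloop
 endfacet
 facet normal -0.962 -0.049 -0.268
  outer loop
   vertex 0.2 1.3 3.0
   vertex 0.0 3.6 3.3
   vertex 0.9 0.7 0.6
  endloop
 endfacet
 facet normal -0.250 -0.147 0.957
  outer loop
   vertex 0.2 1.3 3.0
   vertex 3.0 2.4 3.9
   vertex 0.0 3.6 3.3
  endloop
 endfacet
 facet normal -0.382 0.243 -0.892
  outer loop
   vertex 2.3 0.7 0.0
   vertex 0.9 0.7 0.6
   vertex 2.0 3.9 1.0
  endloop
 endfacet
 facet normal 0.617 0.287 -0.733
  outer loop
   vertex 2.3 0.7 0.0
   vertex 2.0 3.9 1.0
   vertex 3.4 1.4 1.2
  endloop
 endfacet
 facet normal -0.105 -0.964 -0.245
  outer loop
   vertex 2.3 0.7 0.0
   vertex 3.6 0.1 1.8
   vertex 0.9 0.7 0.6
  endloop
 endfacet
 facet normal 0.773 -0.164 -0.613
  outer loop
   vertex 2.3 0.7 0.0
   vertex 3.4 1.4 1.2
   vertex 3.6 0.1 1.8
  endloop
 endfacet
 facet normal -0.256 -0.962 0.096
  outer loop
   vertex 0.6 1.0 2.8
   vertex 0.9 0.7 0.6
   vertex 3.6 0.1 1.8
  endloop
 endfacet
 facet normal -0.590 -0.807 0.030
  outer loop
   vertex 0.6 1.0 2.8
   vertex 0.2 1.3 3.0
   vertex 0.9 0.7 0.6
  endloop
 endfacet
 facet normal 0.048 -0.667 0.744
  outer loop
   vertex 0.6 1.0 2.8
   vertex 3.6 0.1 1.8
   vertex 3.0 2.4 3.9
  endloop
 endfacet
 facet normal -0.032 -0.583 0.812
  outer loop
   vertex 0.6 1.0 2.8
   vertex 3.0 2.4 3.9
   vertex 0.2 1.3 3.0
  endloop
 endfacet
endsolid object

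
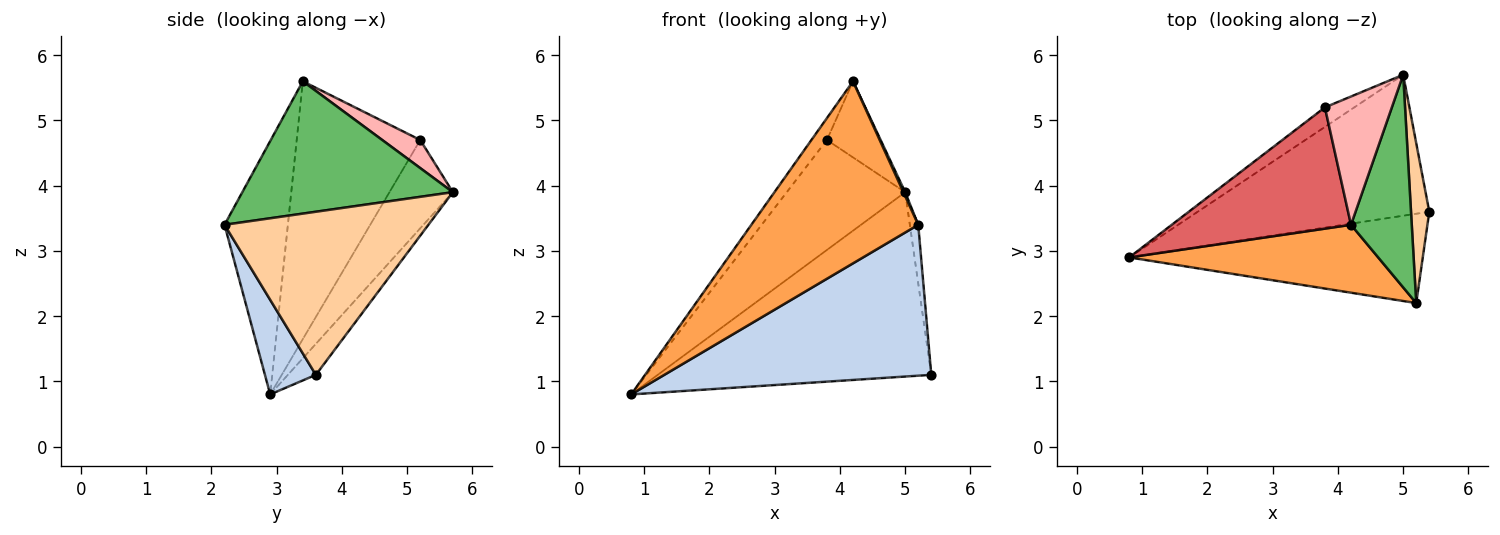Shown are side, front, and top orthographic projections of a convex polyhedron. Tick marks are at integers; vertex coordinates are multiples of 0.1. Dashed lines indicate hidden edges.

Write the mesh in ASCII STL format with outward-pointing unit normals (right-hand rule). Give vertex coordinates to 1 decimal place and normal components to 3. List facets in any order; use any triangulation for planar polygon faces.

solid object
 facet normal -0.081 0.792 -0.605
  outer loop
   vertex 5.0 5.7 3.9
   vertex 5.4 3.6 1.1
   vertex 0.8 2.9 0.8
  endloop
 endfacet
 facet normal 0.162 -0.849 -0.503
  outer loop
   vertex 5.2 2.2 3.4
   vertex 0.8 2.9 0.8
   vertex 5.4 3.6 1.1
  endloop
 endfacet
 facet normal -0.335 -0.883 0.329
  outer loop
   vertex 5.2 2.2 3.4
   vertex 4.2 3.4 5.6
   vertex 0.8 2.9 0.8
  endloop
 endfacet
 facet normal 0.993 0.041 0.111
  outer loop
   vertex 5.2 2.2 3.4
   vertex 5.4 3.6 1.1
   vertex 5.0 5.7 3.9
  endloop
 endfacet
 facet normal 0.909 -0.008 0.417
  outer loop
   vertex 5.2 2.2 3.4
   vertex 5.0 5.7 3.9
   vertex 4.2 3.4 5.6
  endloop
 endfacet
 facet normal -0.466 0.871 -0.155
  outer loop
   vertex 3.8 5.2 4.7
   vertex 5.0 5.7 3.9
   vertex 0.8 2.9 0.8
  endloop
 endfacet
 facet normal -0.817 0.102 0.568
  outer loop
   vertex 3.8 5.2 4.7
   vertex 0.8 2.9 0.8
   vertex 4.2 3.4 5.6
  endloop
 endfacet
 facet normal 0.339 0.480 0.809
  outer loop
   vertex 3.8 5.2 4.7
   vertex 4.2 3.4 5.6
   vertex 5.0 5.7 3.9
  endloop
 endfacet
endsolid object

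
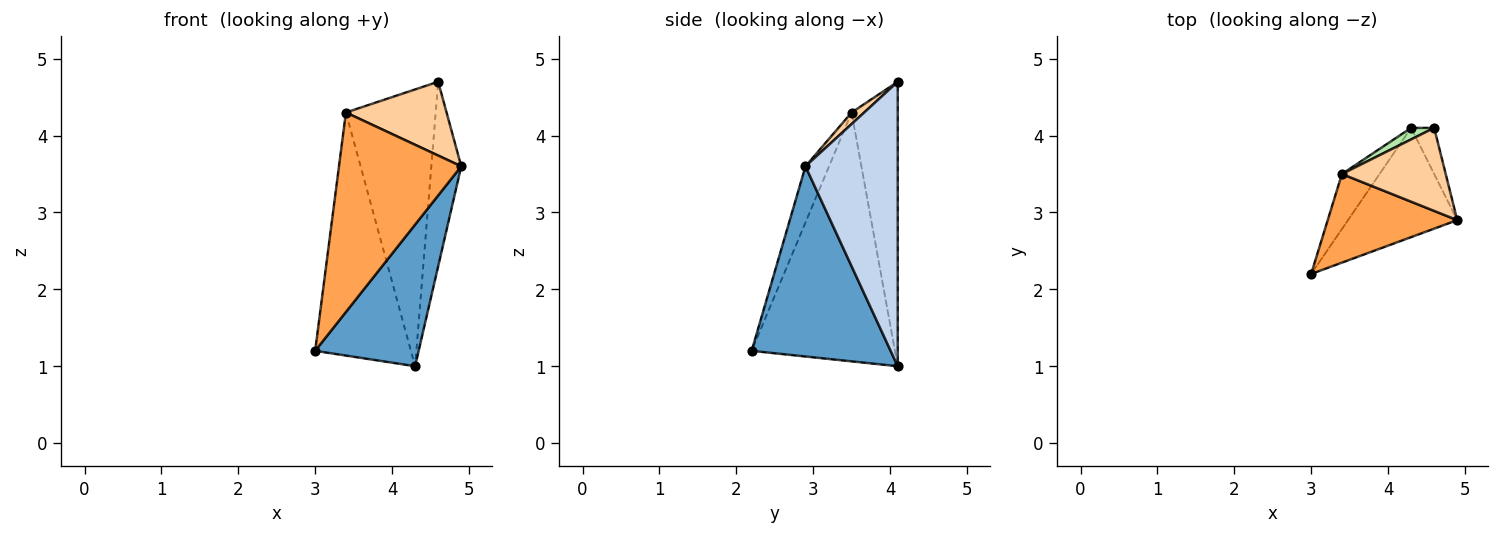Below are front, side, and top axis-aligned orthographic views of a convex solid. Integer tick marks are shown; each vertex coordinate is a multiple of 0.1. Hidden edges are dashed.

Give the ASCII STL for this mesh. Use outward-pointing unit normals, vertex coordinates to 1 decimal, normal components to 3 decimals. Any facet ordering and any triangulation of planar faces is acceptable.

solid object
 facet normal 0.728 -0.542 -0.418
  outer loop
   vertex 4.3 4.1 1.0
   vertex 4.9 2.9 3.6
   vertex 3.0 2.2 1.2
  endloop
 endfacet
 facet normal 0.948 0.308 -0.077
  outer loop
   vertex 4.6 4.1 4.7
   vertex 4.9 2.9 3.6
   vertex 4.3 4.1 1.0
  endloop
 endfacet
 facet normal -0.173 -0.900 0.400
  outer loop
   vertex 3.4 3.5 4.3
   vertex 3.0 2.2 1.2
   vertex 4.9 2.9 3.6
  endloop
 endfacet
 facet normal 0.083 -0.662 0.745
  outer loop
   vertex 3.4 3.5 4.3
   vertex 4.9 2.9 3.6
   vertex 4.6 4.1 4.7
  endloop
 endfacet
 facet normal -0.825 0.551 -0.125
  outer loop
   vertex 3.4 3.5 4.3
   vertex 4.3 4.1 1.0
   vertex 3.0 2.2 1.2
  endloop
 endfacet
 facet normal -0.457 0.889 0.037
  outer loop
   vertex 3.4 3.5 4.3
   vertex 4.6 4.1 4.7
   vertex 4.3 4.1 1.0
  endloop
 endfacet
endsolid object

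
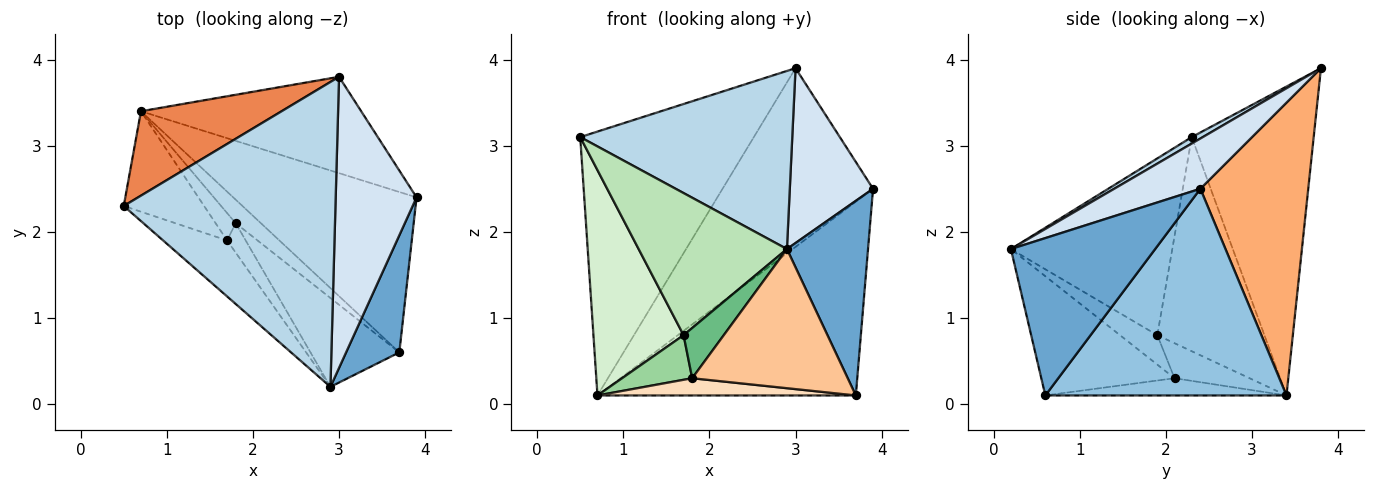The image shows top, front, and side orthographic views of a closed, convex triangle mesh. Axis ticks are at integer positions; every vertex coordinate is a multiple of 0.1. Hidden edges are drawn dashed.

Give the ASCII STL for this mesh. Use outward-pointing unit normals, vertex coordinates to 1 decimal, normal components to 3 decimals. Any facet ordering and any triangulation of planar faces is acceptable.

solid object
 facet normal 0.836 -0.470 0.283
  outer loop
   vertex 3.7 0.6 0.1
   vertex 3.9 2.4 2.5
   vertex 2.9 0.2 1.8
  endloop
 endfacet
 facet normal 0.584 0.625 -0.518
  outer loop
   vertex 0.7 3.4 0.1
   vertex 3.9 2.4 2.5
   vertex 3.7 0.6 0.1
  endloop
 endfacet
 facet normal 0.026 -0.504 0.863
  outer loop
   vertex 3.0 3.8 3.9
   vertex 0.5 2.3 3.1
   vertex 2.9 0.2 1.8
  endloop
 endfacet
 facet normal 0.470 -0.454 0.757
  outer loop
   vertex 3.0 3.8 3.9
   vertex 2.9 0.2 1.8
   vertex 3.9 2.4 2.5
  endloop
 endfacet
 facet normal -0.556 0.792 0.253
  outer loop
   vertex 3.0 3.8 3.9
   vertex 0.7 3.4 0.1
   vertex 0.5 2.3 3.1
  endloop
 endfacet
 facet normal 0.534 0.744 -0.401
  outer loop
   vertex 3.0 3.8 3.9
   vertex 3.9 2.4 2.5
   vertex 0.7 3.4 0.1
  endloop
 endfacet
 facet normal -0.585 -0.683 -0.436
  outer loop
   vertex 1.8 2.1 0.3
   vertex 3.7 0.6 0.1
   vertex 2.9 0.2 1.8
  endloop
 endfacet
 facet normal -0.483 -0.517 -0.707
  outer loop
   vertex 1.8 2.1 0.3
   vertex 0.7 3.4 0.1
   vertex 3.7 0.6 0.1
  endloop
 endfacet
 facet normal -0.625 -0.673 -0.394
  outer loop
   vertex 1.7 1.9 0.8
   vertex 1.8 2.1 0.3
   vertex 2.9 0.2 1.8
  endloop
 endfacet
 facet normal -0.674 -0.630 -0.387
  outer loop
   vertex 1.7 1.9 0.8
   vertex 0.7 3.4 0.1
   vertex 1.8 2.1 0.3
  endloop
 endfacet
 facet normal -0.712 -0.654 -0.258
  outer loop
   vertex 1.7 1.9 0.8
   vertex 2.9 0.2 1.8
   vertex 0.5 2.3 3.1
  endloop
 endfacet
 facet normal -0.735 -0.619 -0.276
  outer loop
   vertex 1.7 1.9 0.8
   vertex 0.5 2.3 3.1
   vertex 0.7 3.4 0.1
  endloop
 endfacet
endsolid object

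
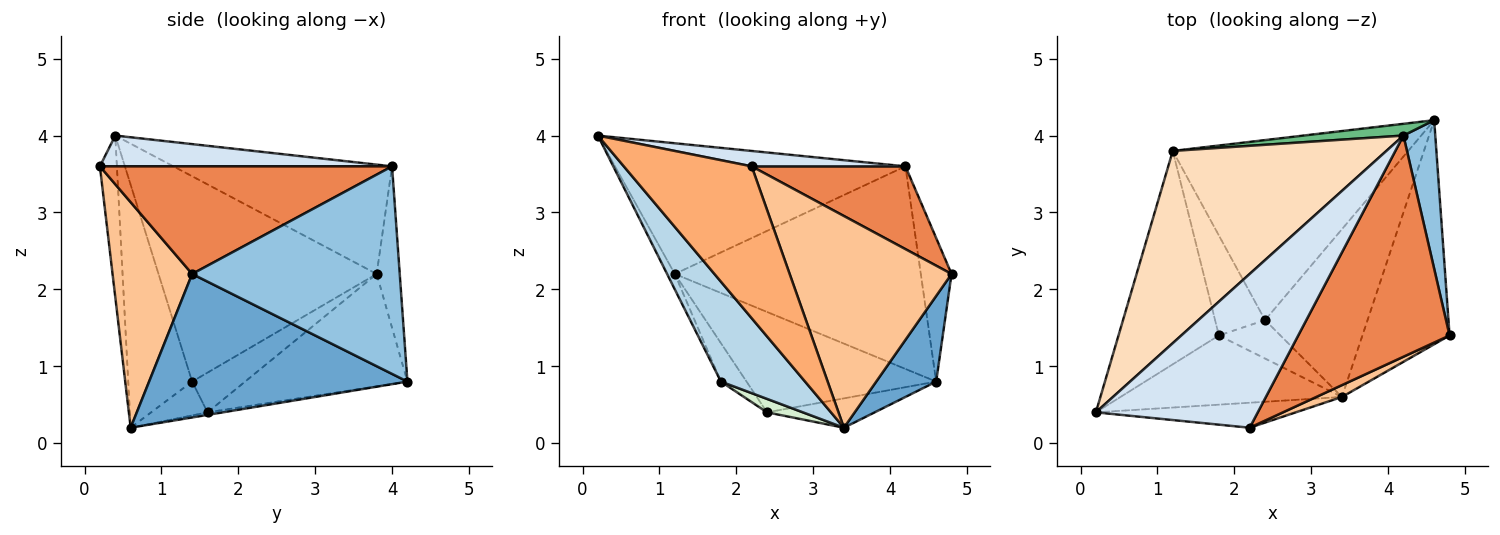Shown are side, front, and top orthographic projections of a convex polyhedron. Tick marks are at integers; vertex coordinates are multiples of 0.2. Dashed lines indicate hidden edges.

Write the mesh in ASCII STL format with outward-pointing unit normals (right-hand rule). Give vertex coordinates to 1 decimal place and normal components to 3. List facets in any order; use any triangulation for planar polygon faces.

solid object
 facet normal 0.838 -0.195 -0.509
  outer loop
   vertex 3.4 0.6 0.2
   vertex 4.6 4.2 0.8
   vertex 4.8 1.4 2.2
  endloop
 endfacet
 facet normal 0.978 0.145 0.150
  outer loop
   vertex 4.2 4.0 3.6
   vertex 4.8 1.4 2.2
   vertex 4.6 4.2 0.8
  endloop
 endfacet
 facet normal -0.530 -0.697 -0.483
  outer loop
   vertex 1.8 1.4 0.8
   vertex 3.4 0.6 0.2
   vertex 0.2 0.4 4.0
  endloop
 endfacet
 facet normal 0.186 -0.098 0.978
  outer loop
   vertex 2.2 0.2 3.6
   vertex 4.2 4.0 3.6
   vertex 0.2 0.4 4.0
  endloop
 endfacet
 facet normal 0.554 -0.292 0.779
  outer loop
   vertex 2.2 0.2 3.6
   vertex 4.8 1.4 2.2
   vertex 4.2 4.0 3.6
  endloop
 endfacet
 facet normal -0.130 -0.978 -0.161
  outer loop
   vertex 2.2 0.2 3.6
   vertex 0.2 0.4 4.0
   vertex 3.4 0.6 0.2
  endloop
 endfacet
 facet normal 0.441 -0.896 0.050
  outer loop
   vertex 2.2 0.2 3.6
   vertex 3.4 0.6 0.2
   vertex 4.8 1.4 2.2
  endloop
 endfacet
 facet normal -0.390 0.518 0.761
  outer loop
   vertex 1.2 3.8 2.2
   vertex 0.2 0.4 4.0
   vertex 4.2 4.0 3.6
  endloop
 endfacet
 facet normal -0.093 0.994 0.058
  outer loop
   vertex 1.2 3.8 2.2
   vertex 4.2 4.0 3.6
   vertex 4.6 4.2 0.8
  endloop
 endfacet
 facet normal -0.898 0.032 -0.439
  outer loop
   vertex 1.2 3.8 2.2
   vertex 1.8 1.4 0.8
   vertex 0.2 0.4 4.0
  endloop
 endfacet
 facet normal -0.025 0.172 -0.985
  outer loop
   vertex 2.4 1.6 0.4
   vertex 4.6 4.2 0.8
   vertex 3.4 0.6 0.2
  endloop
 endfacet
 facet normal -0.461 -0.293 -0.838
  outer loop
   vertex 2.4 1.6 0.4
   vertex 3.4 0.6 0.2
   vertex 1.8 1.4 0.8
  endloop
 endfacet
 facet normal -0.385 0.450 -0.806
  outer loop
   vertex 2.4 1.6 0.4
   vertex 1.2 3.8 2.2
   vertex 4.6 4.2 0.8
  endloop
 endfacet
 facet normal -0.596 0.288 -0.750
  outer loop
   vertex 2.4 1.6 0.4
   vertex 1.8 1.4 0.8
   vertex 1.2 3.8 2.2
  endloop
 endfacet
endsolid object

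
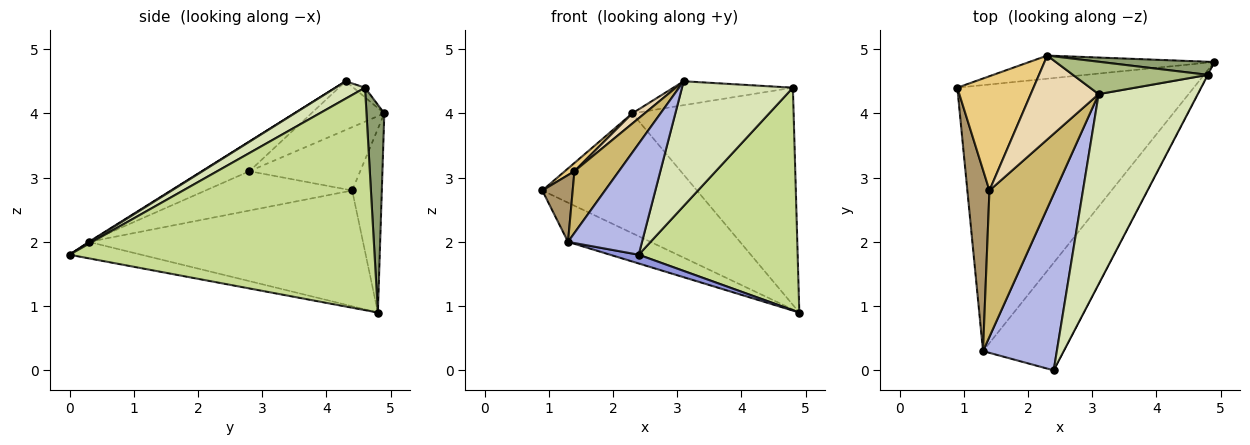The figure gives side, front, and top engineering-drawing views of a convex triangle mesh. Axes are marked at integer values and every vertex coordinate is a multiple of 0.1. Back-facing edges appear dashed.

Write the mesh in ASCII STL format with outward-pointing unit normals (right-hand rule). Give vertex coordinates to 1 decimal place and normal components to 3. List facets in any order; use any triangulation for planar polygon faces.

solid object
 facet normal -0.185 0.965 -0.186
  outer loop
   vertex 2.3 4.9 4.0
   vertex 4.9 4.8 0.9
   vertex 0.9 4.4 2.8
  endloop
 endfacet
 facet normal -0.436 0.131 -0.890
  outer loop
   vertex 1.3 0.3 2.0
   vertex 0.9 4.4 2.8
   vertex 4.9 4.8 0.9
  endloop
 endfacet
 facet normal -0.199 -0.079 -0.977
  outer loop
   vertex 1.3 0.3 2.0
   vertex 4.9 4.8 0.9
   vertex 2.4 0.0 1.8
  endloop
 endfacet
 facet normal 0.009 -0.533 0.846
  outer loop
   vertex 1.3 0.3 2.0
   vertex 2.4 0.0 1.8
   vertex 3.1 4.3 4.5
  endloop
 endfacet
 facet normal 0.109 0.992 0.060
  outer loop
   vertex 4.8 4.6 4.4
   vertex 4.9 4.8 0.9
   vertex 2.3 4.9 4.0
  endloop
 endfacet
 facet normal -0.057 0.593 0.803
  outer loop
   vertex 4.8 4.6 4.4
   vertex 2.3 4.9 4.0
   vertex 3.1 4.3 4.5
  endloop
 endfacet
 facet normal 0.887 -0.462 -0.001
  outer loop
   vertex 4.8 4.6 4.4
   vertex 2.4 0.0 1.8
   vertex 4.9 4.8 0.9
  endloop
 endfacet
 facet normal 0.144 -0.543 0.827
  outer loop
   vertex 4.8 4.6 4.4
   vertex 3.1 4.3 4.5
   vertex 2.4 0.0 1.8
  endloop
 endfacet
 facet normal -0.858 -0.178 0.482
  outer loop
   vertex 1.4 2.8 3.1
   vertex 0.9 4.4 2.8
   vertex 1.3 0.3 2.0
  endloop
 endfacet
 facet normal -0.384 -0.359 0.851
  outer loop
   vertex 1.4 2.8 3.1
   vertex 1.3 0.3 2.0
   vertex 3.1 4.3 4.5
  endloop
 endfacet
 facet normal -0.638 -0.056 0.768
  outer loop
   vertex 1.4 2.8 3.1
   vertex 2.3 4.9 4.0
   vertex 0.9 4.4 2.8
  endloop
 endfacet
 facet normal -0.579 -0.098 0.809
  outer loop
   vertex 1.4 2.8 3.1
   vertex 3.1 4.3 4.5
   vertex 2.3 4.9 4.0
  endloop
 endfacet
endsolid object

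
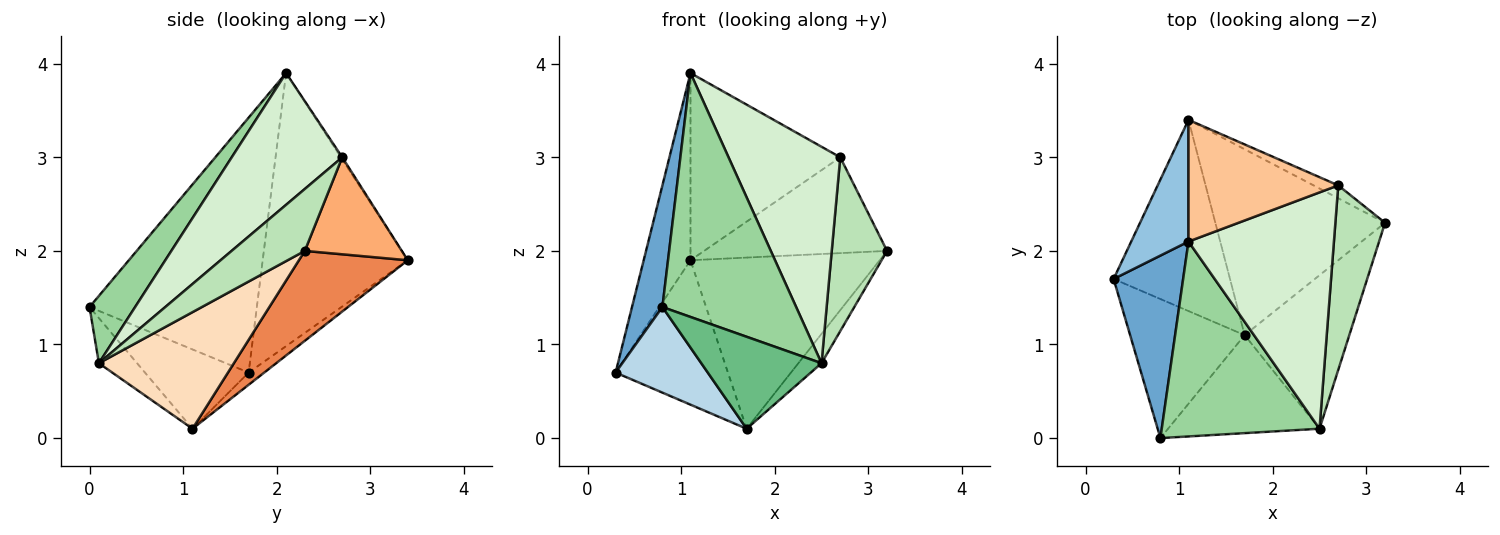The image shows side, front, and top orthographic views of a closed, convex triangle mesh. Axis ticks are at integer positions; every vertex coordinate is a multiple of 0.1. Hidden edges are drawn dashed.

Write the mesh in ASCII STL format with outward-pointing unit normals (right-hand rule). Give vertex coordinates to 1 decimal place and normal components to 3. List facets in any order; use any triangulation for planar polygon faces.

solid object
 facet normal -0.950 -0.173 0.259
  outer loop
   vertex 1.1 2.1 3.9
   vertex 0.3 1.7 0.7
   vertex 0.8 0.0 1.4
  endloop
 endfacet
 facet normal -0.933 0.301 0.196
  outer loop
   vertex 1.1 3.4 1.9
   vertex 0.3 1.7 0.7
   vertex 1.1 2.1 3.9
  endloop
 endfacet
 facet normal -0.508 -0.451 -0.734
  outer loop
   vertex 1.7 1.1 0.1
   vertex 0.8 0.0 1.4
   vertex 0.3 1.7 0.7
  endloop
 endfacet
 facet normal -0.083 0.601 -0.795
  outer loop
   vertex 1.7 1.1 0.1
   vertex 0.3 1.7 0.7
   vertex 1.1 3.4 1.9
  endloop
 endfacet
 facet normal 0.363 0.631 -0.685
  outer loop
   vertex 1.7 1.1 0.1
   vertex 1.1 3.4 1.9
   vertex 3.2 2.3 2.0
  endloop
 endfacet
 facet normal 0.465 0.877 -0.118
  outer loop
   vertex 2.7 2.7 3.0
   vertex 3.2 2.3 2.0
   vertex 1.1 3.4 1.9
  endloop
 endfacet
 facet normal -0.008 0.838 0.545
  outer loop
   vertex 2.7 2.7 3.0
   vertex 1.1 3.4 1.9
   vertex 1.1 2.1 3.9
  endloop
 endfacet
 facet normal 0.738 0.127 -0.663
  outer loop
   vertex 2.5 0.1 0.8
   vertex 1.7 1.1 0.1
   vertex 3.2 2.3 2.0
  endloop
 endfacet
 facet normal -0.212 -0.669 -0.713
  outer loop
   vertex 2.5 0.1 0.8
   vertex 0.8 0.0 1.4
   vertex 1.7 1.1 0.1
  endloop
 endfacet
 facet normal 0.257 -0.755 0.603
  outer loop
   vertex 2.5 0.1 0.8
   vertex 1.1 2.1 3.9
   vertex 0.8 0.0 1.4
  endloop
 endfacet
 facet normal 0.672 -0.508 0.539
  outer loop
   vertex 2.5 0.1 0.8
   vertex 3.2 2.3 2.0
   vertex 2.7 2.7 3.0
  endloop
 endfacet
 facet normal 0.556 -0.562 0.613
  outer loop
   vertex 2.5 0.1 0.8
   vertex 2.7 2.7 3.0
   vertex 1.1 2.1 3.9
  endloop
 endfacet
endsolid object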